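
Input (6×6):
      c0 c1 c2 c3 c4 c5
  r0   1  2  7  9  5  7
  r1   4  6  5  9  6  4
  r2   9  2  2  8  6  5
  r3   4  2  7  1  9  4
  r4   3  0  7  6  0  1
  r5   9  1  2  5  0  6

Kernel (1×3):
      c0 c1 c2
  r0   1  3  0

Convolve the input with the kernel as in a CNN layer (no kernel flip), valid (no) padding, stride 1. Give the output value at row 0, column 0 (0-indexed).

The receptive field on the input at this output position is [1 2 7]. Elementwise product with the kernel and sum: 1·1 + 2·3.

7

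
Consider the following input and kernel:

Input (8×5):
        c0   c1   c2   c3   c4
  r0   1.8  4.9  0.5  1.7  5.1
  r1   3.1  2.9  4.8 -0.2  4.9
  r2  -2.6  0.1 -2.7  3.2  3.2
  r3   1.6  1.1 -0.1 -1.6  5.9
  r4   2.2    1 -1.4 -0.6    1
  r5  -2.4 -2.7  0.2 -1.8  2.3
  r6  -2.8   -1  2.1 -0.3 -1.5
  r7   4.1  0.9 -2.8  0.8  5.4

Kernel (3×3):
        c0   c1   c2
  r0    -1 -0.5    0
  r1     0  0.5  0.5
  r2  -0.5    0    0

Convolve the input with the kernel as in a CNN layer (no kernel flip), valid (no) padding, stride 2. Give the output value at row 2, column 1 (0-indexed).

The receptive field on the input at this output position is [-1.4 -0.6 1 / 0.2 -1.8 2.3 / 2.1 -0.3 -1.5]. Elementwise product with the kernel and sum: -1.4·-1 + -0.6·-0.5 + -1.8·0.5 + 2.3·0.5 + 2.1·-0.5.

0.9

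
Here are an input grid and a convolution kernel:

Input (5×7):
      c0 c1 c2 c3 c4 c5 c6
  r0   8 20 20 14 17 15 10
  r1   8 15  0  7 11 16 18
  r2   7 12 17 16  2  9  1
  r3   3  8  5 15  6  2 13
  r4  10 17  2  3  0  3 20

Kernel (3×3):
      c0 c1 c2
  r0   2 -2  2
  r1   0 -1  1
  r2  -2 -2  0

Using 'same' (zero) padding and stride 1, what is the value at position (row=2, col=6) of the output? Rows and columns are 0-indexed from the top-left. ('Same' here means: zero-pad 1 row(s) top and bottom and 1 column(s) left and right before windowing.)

The receptive field on the zero-padded input at this output position is [16 18 0 / 9 1 0 / 2 13 0]. Elementwise product with the kernel and sum: 16·2 + 18·-2 + 0·2 + 1·-1 + 0·1 + 2·-2 + 13·-2.

-35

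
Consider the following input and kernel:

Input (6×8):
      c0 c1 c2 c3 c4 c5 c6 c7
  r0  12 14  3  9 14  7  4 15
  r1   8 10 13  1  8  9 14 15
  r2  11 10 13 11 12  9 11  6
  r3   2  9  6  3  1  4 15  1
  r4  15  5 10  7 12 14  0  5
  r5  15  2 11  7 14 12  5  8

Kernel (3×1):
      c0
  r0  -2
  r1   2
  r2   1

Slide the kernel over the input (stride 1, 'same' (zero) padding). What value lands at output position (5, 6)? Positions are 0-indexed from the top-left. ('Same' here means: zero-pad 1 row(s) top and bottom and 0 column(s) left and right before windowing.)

The receptive field on the zero-padded input at this output position is [0 / 5 / 0]. Elementwise product with the kernel and sum: 0·-2 + 5·2 + 0·1.

10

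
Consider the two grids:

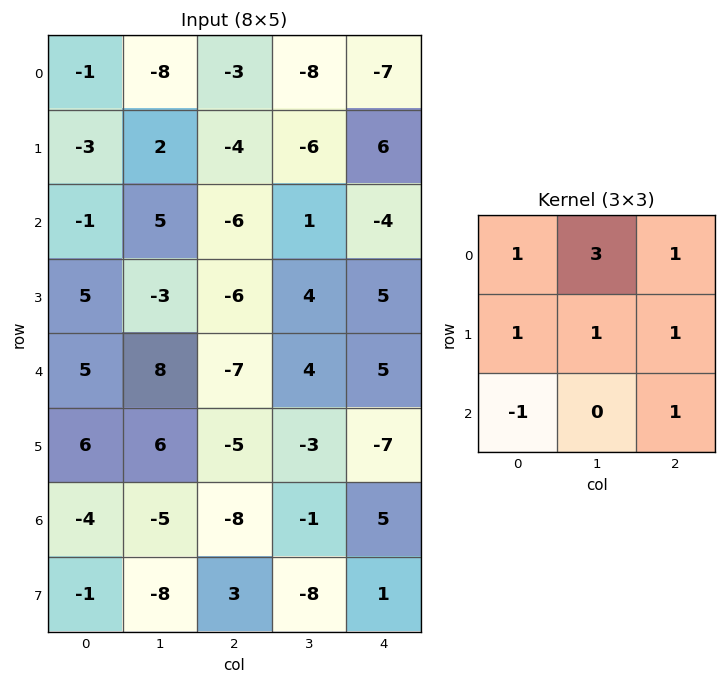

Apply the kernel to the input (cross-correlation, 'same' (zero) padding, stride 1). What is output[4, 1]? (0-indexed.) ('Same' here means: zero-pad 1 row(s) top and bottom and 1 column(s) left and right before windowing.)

The receptive field on the zero-padded input at this output position is [5 -3 -6 / 5 8 -7 / 6 6 -5]. Elementwise product with the kernel and sum: 5·1 + -3·3 + -6·1 + 5·1 + 8·1 + -7·1 + 6·-1 + -5·1.

-15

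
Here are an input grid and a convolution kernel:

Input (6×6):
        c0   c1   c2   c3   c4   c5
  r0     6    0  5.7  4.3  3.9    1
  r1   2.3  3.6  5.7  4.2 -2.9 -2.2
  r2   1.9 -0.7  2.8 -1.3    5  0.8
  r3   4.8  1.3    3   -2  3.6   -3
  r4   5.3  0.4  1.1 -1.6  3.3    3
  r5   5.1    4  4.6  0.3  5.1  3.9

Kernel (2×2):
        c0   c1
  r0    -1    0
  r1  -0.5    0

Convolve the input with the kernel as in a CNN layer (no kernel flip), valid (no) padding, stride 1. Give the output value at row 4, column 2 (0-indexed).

-3.4

The receptive field on the input at this output position is [1.1 -1.6 / 4.6 0.3]. Elementwise product with the kernel and sum: 1.1·-1 + 4.6·-0.5.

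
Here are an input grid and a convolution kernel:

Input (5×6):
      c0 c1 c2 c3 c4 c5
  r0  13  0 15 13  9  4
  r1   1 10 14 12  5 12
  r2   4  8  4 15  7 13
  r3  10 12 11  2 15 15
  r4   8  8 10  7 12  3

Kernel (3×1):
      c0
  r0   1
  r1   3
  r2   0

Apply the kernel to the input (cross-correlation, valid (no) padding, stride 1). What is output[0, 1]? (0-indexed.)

30

The receptive field on the input at this output position is [0 / 10 / 8]. Elementwise product with the kernel and sum: 0·1 + 10·3.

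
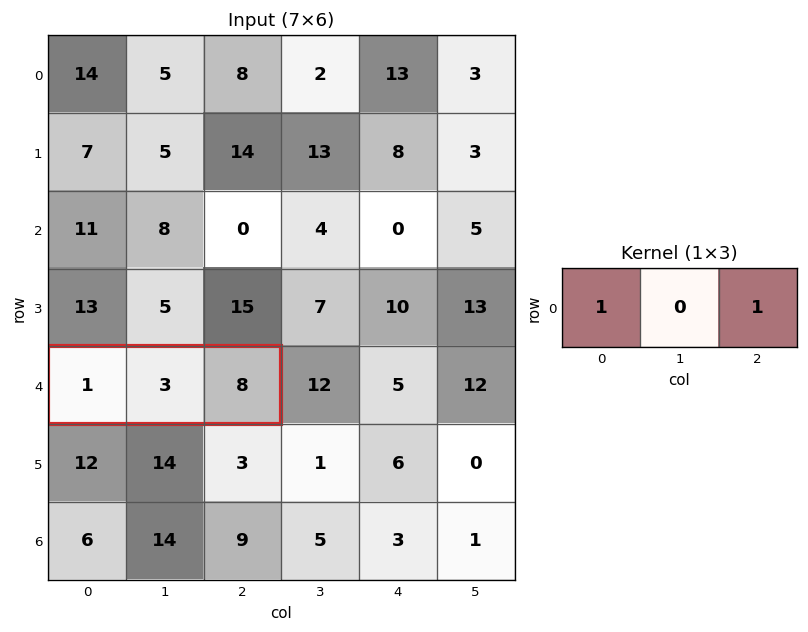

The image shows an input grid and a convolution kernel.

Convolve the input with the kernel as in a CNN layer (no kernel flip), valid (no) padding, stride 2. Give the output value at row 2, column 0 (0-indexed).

The receptive field on the input at this output position is [1 3 8]. Elementwise product with the kernel and sum: 1·1 + 8·1.

9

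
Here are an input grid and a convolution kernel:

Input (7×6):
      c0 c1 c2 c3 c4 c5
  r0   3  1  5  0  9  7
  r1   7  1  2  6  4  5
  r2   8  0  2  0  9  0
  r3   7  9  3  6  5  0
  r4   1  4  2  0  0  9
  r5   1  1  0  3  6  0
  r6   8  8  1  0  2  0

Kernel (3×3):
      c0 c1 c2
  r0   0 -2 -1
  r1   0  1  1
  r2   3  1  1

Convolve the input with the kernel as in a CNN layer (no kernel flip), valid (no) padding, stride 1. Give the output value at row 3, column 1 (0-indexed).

The receptive field on the input at this output position is [9 3 6 / 4 2 0 / 1 0 3]. Elementwise product with the kernel and sum: 3·-2 + 6·-1 + 2·1 + 0·1 + 1·3 + 0·1 + 3·1.

-4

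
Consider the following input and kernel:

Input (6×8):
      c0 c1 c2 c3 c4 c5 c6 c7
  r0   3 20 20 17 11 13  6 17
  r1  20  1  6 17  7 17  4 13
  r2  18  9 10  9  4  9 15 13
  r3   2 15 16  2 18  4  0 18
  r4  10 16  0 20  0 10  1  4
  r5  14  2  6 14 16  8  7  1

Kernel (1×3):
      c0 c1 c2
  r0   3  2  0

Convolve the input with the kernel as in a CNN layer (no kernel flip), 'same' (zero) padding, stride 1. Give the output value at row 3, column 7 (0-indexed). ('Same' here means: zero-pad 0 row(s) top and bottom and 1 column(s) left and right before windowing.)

36

The receptive field on the zero-padded input at this output position is [0 18 0]. Elementwise product with the kernel and sum: 0·3 + 18·2.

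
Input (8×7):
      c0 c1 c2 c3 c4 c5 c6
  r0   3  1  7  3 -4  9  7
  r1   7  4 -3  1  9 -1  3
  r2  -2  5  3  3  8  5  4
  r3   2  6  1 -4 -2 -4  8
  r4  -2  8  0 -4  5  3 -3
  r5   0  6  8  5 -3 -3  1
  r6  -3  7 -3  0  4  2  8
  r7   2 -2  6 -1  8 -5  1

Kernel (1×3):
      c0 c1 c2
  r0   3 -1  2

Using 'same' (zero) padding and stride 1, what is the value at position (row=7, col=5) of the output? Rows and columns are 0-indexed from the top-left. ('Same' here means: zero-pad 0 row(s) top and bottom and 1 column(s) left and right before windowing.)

31

The receptive field on the zero-padded input at this output position is [8 -5 1]. Elementwise product with the kernel and sum: 8·3 + -5·-1 + 1·2.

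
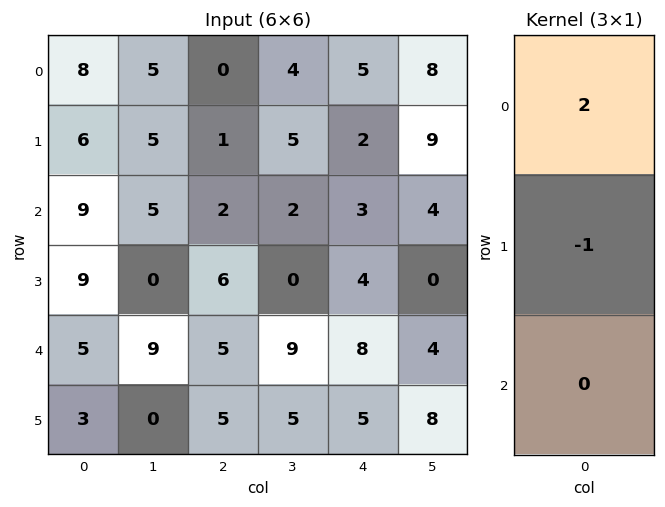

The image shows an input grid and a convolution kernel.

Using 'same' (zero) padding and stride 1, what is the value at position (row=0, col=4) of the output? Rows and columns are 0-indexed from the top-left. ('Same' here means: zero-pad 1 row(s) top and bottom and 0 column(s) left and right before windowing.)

-5

The receptive field on the zero-padded input at this output position is [0 / 5 / 2]. Elementwise product with the kernel and sum: 0·2 + 5·-1.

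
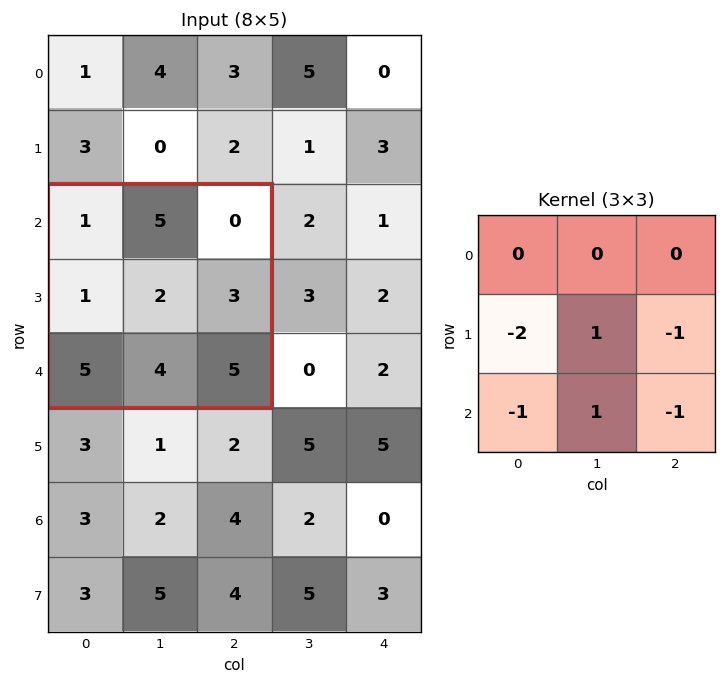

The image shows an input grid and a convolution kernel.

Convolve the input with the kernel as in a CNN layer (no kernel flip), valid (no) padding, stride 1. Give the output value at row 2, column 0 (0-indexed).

-9

The receptive field on the input at this output position is [1 5 0 / 1 2 3 / 5 4 5]. Elementwise product with the kernel and sum: 1·-2 + 2·1 + 3·-1 + 5·-1 + 4·1 + 5·-1.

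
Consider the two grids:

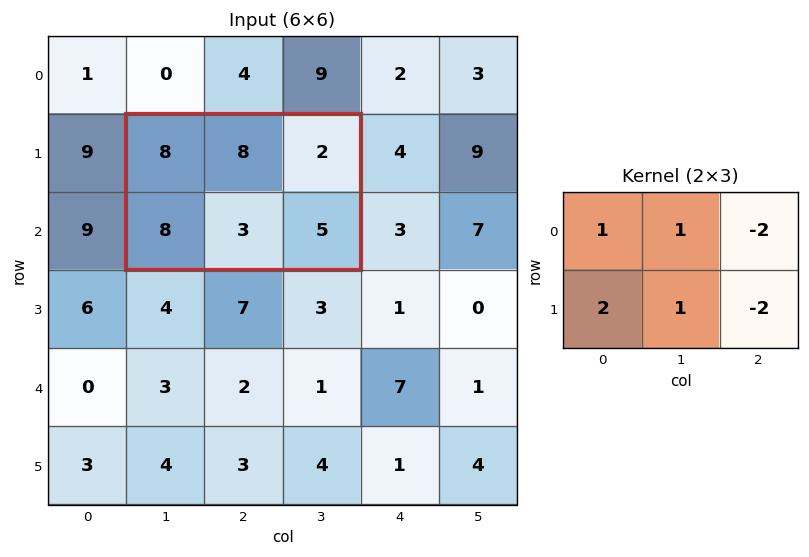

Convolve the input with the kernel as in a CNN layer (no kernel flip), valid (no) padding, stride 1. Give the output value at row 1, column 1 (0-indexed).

21

The receptive field on the input at this output position is [8 8 2 / 8 3 5]. Elementwise product with the kernel and sum: 8·1 + 8·1 + 2·-2 + 8·2 + 3·1 + 5·-2.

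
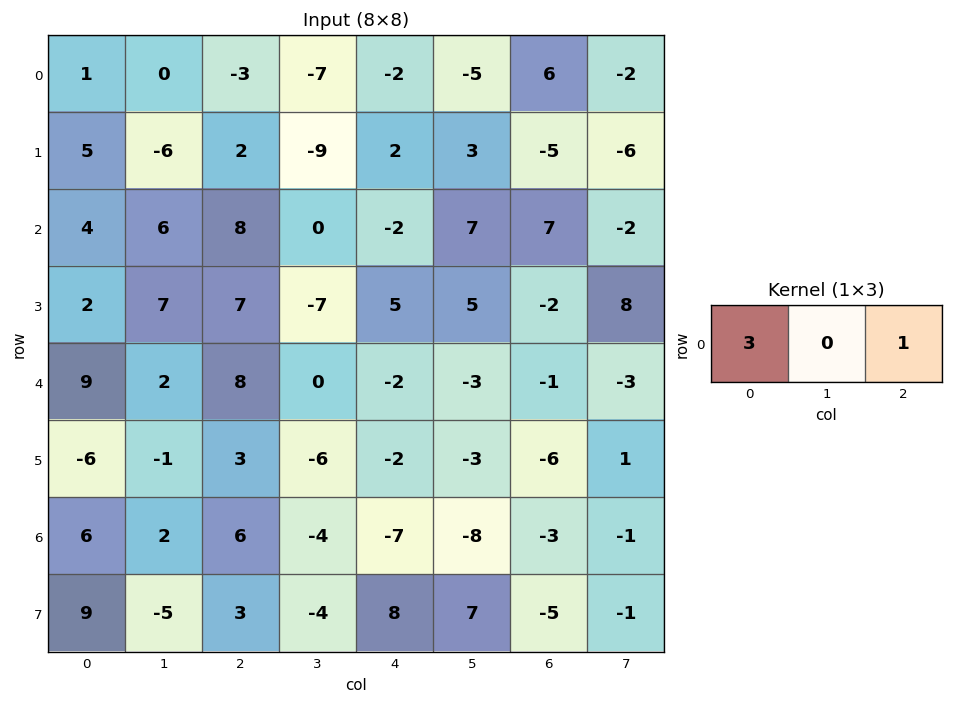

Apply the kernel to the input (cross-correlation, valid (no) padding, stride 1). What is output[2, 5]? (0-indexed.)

The receptive field on the input at this output position is [7 7 -2]. Elementwise product with the kernel and sum: 7·3 + -2·1.

19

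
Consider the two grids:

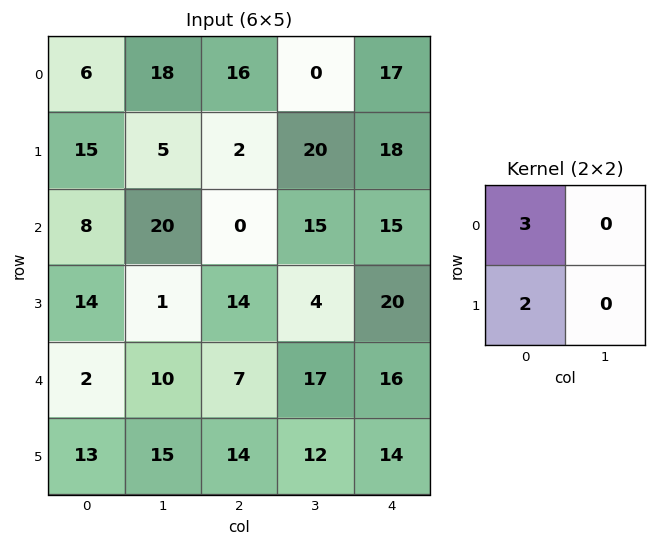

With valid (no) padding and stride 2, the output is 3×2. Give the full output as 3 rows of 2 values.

Output[0,0]: The receptive field on the input at this output position is [6 18 / 15 5]. Elementwise product with the kernel and sum: 6·3 + 15·2.

48 52
52 28
32 49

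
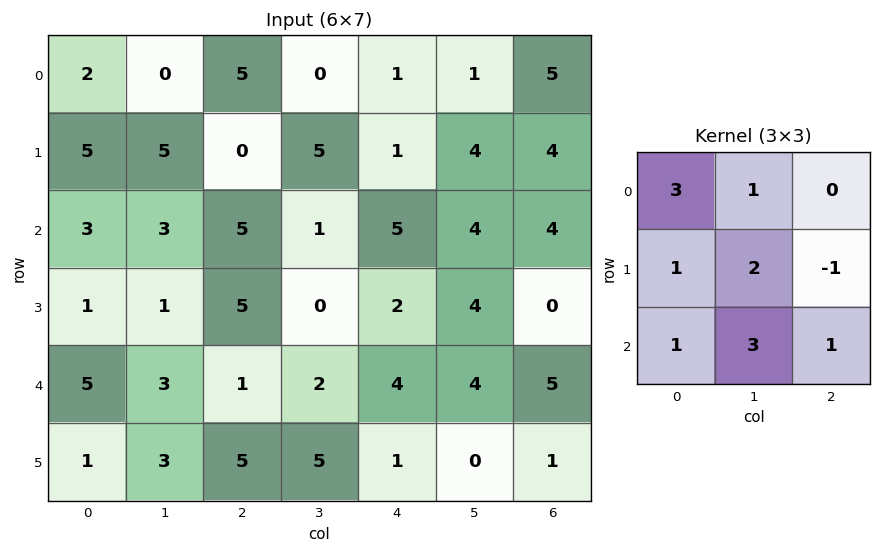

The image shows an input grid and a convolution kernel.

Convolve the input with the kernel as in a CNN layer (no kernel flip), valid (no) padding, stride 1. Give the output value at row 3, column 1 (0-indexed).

34

The receptive field on the input at this output position is [1 5 0 / 3 1 2 / 3 5 5]. Elementwise product with the kernel and sum: 1·3 + 5·1 + 3·1 + 1·2 + 2·-1 + 3·1 + 5·3 + 5·1.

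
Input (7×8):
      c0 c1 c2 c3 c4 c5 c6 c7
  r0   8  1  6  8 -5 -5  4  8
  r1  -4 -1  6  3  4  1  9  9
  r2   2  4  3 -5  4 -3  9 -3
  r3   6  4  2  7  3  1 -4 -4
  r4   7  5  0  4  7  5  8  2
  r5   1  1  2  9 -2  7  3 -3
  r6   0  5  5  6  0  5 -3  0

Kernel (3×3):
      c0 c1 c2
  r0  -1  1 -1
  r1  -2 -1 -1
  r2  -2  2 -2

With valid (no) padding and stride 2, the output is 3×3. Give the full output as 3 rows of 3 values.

Output[0,0]: The receptive field on the input at this output position is [8 1 6 / -4 -1 6 / 2 4 3]. Elementwise product with the kernel and sum: 8·-1 + 1·1 + 6·-1 + -4·-2 + -1·-1 + 6·-1 + 2·-2 + 4·2 + 3·-2.
Output[0,1]: The receptive field on the input at this output position is [6 8 -5 / 6 3 4 / 3 -5 4]. Elementwise product with the kernel and sum: 6·-1 + 8·1 + -5·-1 + 6·-2 + 3·-1 + 4·-1 + 3·-2 + -5·2 + 4·-2.

-12 -36 -54
-23 -32 -39
-7 -12 0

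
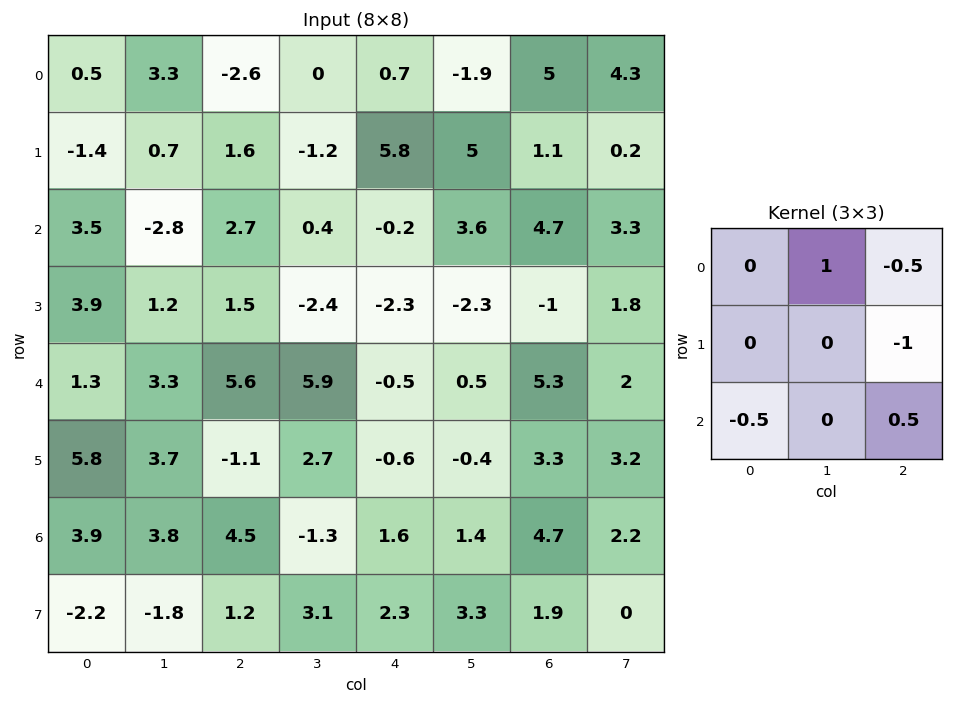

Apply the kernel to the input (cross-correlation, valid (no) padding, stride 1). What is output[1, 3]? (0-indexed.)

The receptive field on the input at this output position is [-1.2 5.8 5 / 0.4 -0.2 3.6 / -2.4 -2.3 -2.3]. Elementwise product with the kernel and sum: 5.8·1 + 5·-0.5 + 3.6·-1 + -2.4·-0.5 + -2.3·0.5.

-0.25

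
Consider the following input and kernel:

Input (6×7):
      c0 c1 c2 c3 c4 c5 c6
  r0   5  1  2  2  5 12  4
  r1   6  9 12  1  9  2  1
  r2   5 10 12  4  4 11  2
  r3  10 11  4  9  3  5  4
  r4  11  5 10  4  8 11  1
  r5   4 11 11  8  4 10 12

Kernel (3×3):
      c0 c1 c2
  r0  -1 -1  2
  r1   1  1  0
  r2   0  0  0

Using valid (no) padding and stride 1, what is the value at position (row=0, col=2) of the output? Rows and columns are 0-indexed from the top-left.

The receptive field on the input at this output position is [2 2 5 / 12 1 9 / 12 4 4]. Elementwise product with the kernel and sum: 2·-1 + 2·-1 + 5·2 + 12·1 + 1·1.

19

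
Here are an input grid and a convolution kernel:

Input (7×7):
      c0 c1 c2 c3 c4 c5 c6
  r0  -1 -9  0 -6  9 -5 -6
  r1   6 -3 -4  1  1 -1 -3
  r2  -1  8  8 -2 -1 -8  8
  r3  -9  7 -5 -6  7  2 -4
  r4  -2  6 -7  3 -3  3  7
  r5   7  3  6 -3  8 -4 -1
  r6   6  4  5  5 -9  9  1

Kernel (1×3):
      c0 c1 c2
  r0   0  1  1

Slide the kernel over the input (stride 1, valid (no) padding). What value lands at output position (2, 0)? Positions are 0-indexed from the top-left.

The receptive field on the input at this output position is [-1 8 8]. Elementwise product with the kernel and sum: 8·1 + 8·1.

16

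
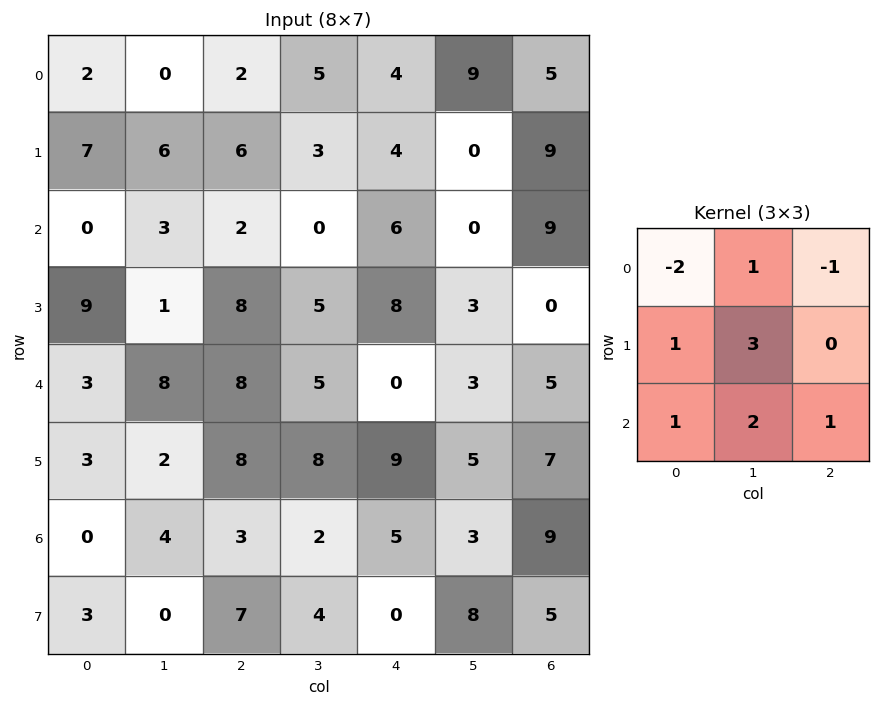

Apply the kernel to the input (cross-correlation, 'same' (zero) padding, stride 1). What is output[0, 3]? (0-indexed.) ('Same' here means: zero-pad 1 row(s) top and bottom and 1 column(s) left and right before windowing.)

The receptive field on the zero-padded input at this output position is [0 0 0 / 2 5 4 / 6 3 4]. Elementwise product with the kernel and sum: 0·-2 + 0·1 + 0·-1 + 2·1 + 5·3 + 6·1 + 3·2 + 4·1.

33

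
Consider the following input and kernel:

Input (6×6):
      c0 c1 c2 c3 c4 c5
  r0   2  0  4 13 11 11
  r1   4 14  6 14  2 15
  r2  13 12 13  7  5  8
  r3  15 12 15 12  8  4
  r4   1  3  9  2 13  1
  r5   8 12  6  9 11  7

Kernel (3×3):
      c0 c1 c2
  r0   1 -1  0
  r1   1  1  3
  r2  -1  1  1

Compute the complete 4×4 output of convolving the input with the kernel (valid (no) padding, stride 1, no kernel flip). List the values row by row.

50 66 16 69
66 69 32 48
84 70 63 46
44 18 67 31

Output[0,0]: The receptive field on the input at this output position is [2 0 4 / 4 14 6 / 13 12 13]. Elementwise product with the kernel and sum: 2·1 + 0·-1 + 4·1 + 14·1 + 6·3 + 13·-1 + 12·1 + 13·1.
Output[0,1]: The receptive field on the input at this output position is [0 4 13 / 14 6 14 / 12 13 7]. Elementwise product with the kernel and sum: 0·1 + 4·-1 + 14·1 + 6·1 + 14·3 + 12·-1 + 13·1 + 7·1.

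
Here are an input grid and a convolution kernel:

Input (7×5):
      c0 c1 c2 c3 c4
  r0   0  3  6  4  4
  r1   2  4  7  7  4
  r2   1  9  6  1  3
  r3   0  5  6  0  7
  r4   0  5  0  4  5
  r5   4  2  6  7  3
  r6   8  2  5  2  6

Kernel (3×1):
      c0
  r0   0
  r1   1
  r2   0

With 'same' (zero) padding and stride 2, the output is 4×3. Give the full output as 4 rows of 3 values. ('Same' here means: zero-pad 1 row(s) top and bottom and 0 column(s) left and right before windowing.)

Output[0,0]: The receptive field on the zero-padded input at this output position is [0 / 0 / 2]. Elementwise product with the kernel and sum: 0·1.

0 6 4
1 6 3
0 0 5
8 5 6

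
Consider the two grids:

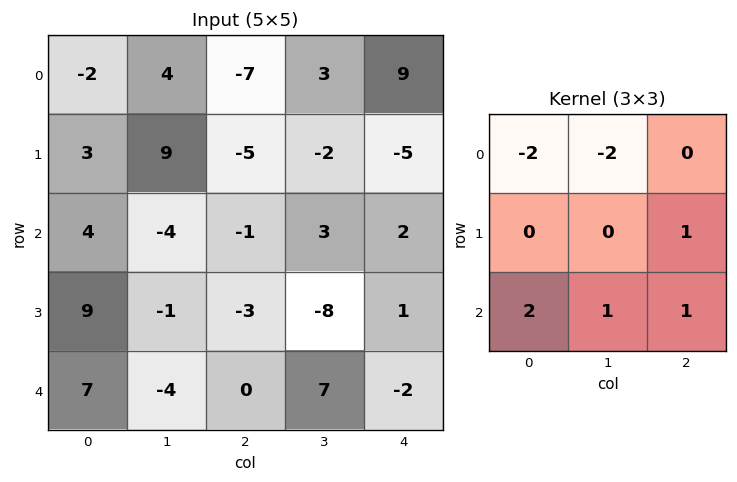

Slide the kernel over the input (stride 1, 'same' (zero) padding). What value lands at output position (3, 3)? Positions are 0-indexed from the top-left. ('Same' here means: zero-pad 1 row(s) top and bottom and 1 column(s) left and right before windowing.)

The receptive field on the zero-padded input at this output position is [-1 3 2 / -3 -8 1 / 0 7 -2]. Elementwise product with the kernel and sum: -1·-2 + 3·-2 + 1·1 + 0·2 + 7·1 + -2·1.

2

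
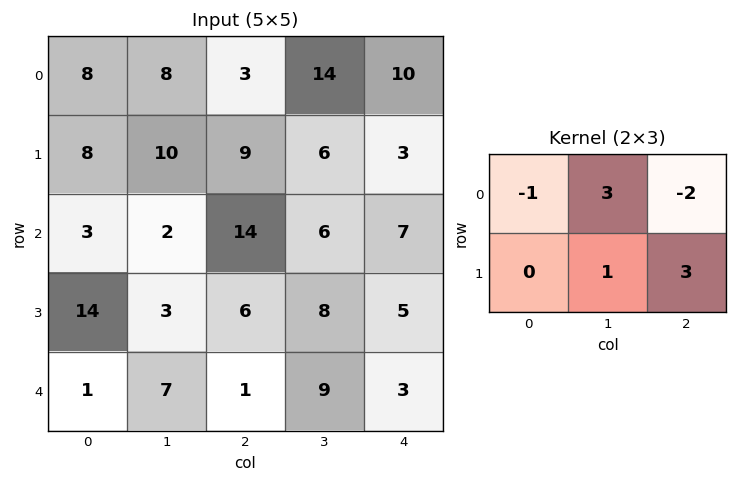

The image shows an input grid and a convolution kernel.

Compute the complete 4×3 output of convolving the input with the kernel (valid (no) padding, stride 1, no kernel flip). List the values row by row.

47 0 34
48 37 30
-4 58 13
-7 27 26

Output[0,0]: The receptive field on the input at this output position is [8 8 3 / 8 10 9]. Elementwise product with the kernel and sum: 8·-1 + 8·3 + 3·-2 + 10·1 + 9·3.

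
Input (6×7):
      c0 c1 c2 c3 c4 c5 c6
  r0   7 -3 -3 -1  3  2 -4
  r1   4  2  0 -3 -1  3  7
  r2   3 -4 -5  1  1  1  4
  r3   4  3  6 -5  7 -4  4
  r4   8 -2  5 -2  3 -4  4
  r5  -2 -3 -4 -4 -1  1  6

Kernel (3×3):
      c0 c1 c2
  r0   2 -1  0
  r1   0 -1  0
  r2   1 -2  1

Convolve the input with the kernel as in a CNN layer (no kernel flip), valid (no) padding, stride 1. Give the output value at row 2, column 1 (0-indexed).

-23

The receptive field on the input at this output position is [-4 -5 1 / 3 6 -5 / -2 5 -2]. Elementwise product with the kernel and sum: -4·2 + -5·-1 + 6·-1 + -2·1 + 5·-2 + -2·1.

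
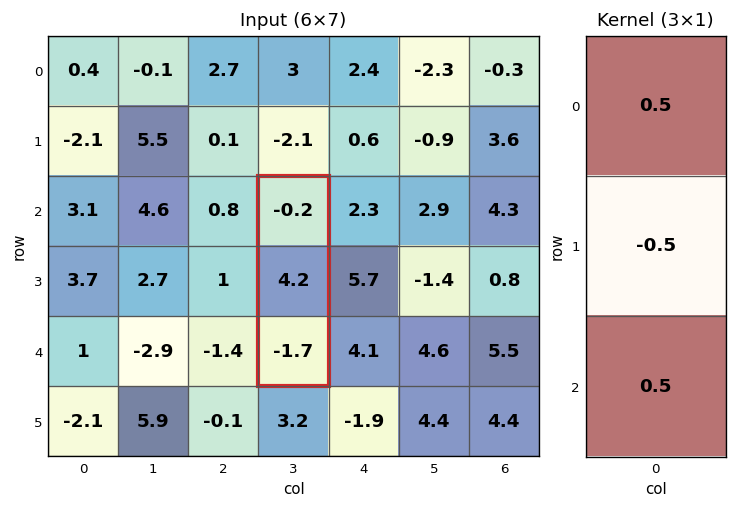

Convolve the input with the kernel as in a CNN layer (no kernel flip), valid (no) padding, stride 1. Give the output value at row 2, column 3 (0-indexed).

-3.05

The receptive field on the input at this output position is [-0.2 / 4.2 / -1.7]. Elementwise product with the kernel and sum: -0.2·0.5 + 4.2·-0.5 + -1.7·0.5.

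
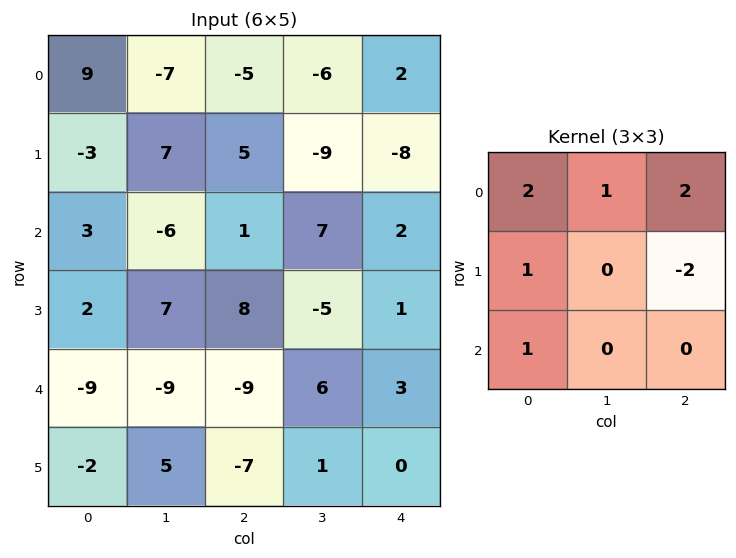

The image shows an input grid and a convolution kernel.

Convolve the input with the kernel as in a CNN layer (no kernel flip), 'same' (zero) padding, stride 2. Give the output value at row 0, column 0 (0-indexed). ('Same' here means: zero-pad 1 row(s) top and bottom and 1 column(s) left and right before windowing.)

The receptive field on the zero-padded input at this output position is [0 0 0 / 0 9 -7 / 0 -3 7]. Elementwise product with the kernel and sum: 0·2 + 0·1 + 0·2 + 0·1 + -7·-2 + 0·1.

14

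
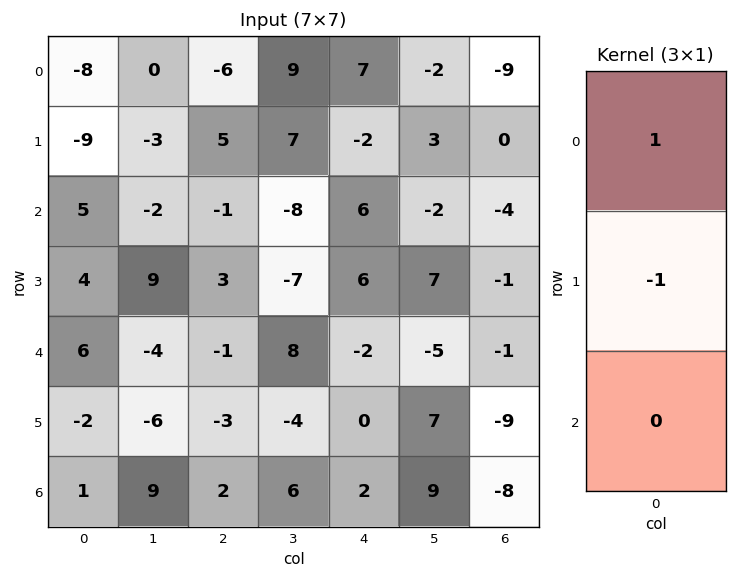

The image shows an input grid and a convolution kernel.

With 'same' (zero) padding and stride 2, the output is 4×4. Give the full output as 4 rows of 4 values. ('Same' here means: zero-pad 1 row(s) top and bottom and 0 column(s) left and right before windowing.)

8 6 -7 9
-14 6 -8 4
-2 4 8 0
-3 -5 -2 -1

Output[0,0]: The receptive field on the zero-padded input at this output position is [0 / -8 / -9]. Elementwise product with the kernel and sum: 0·1 + -8·-1.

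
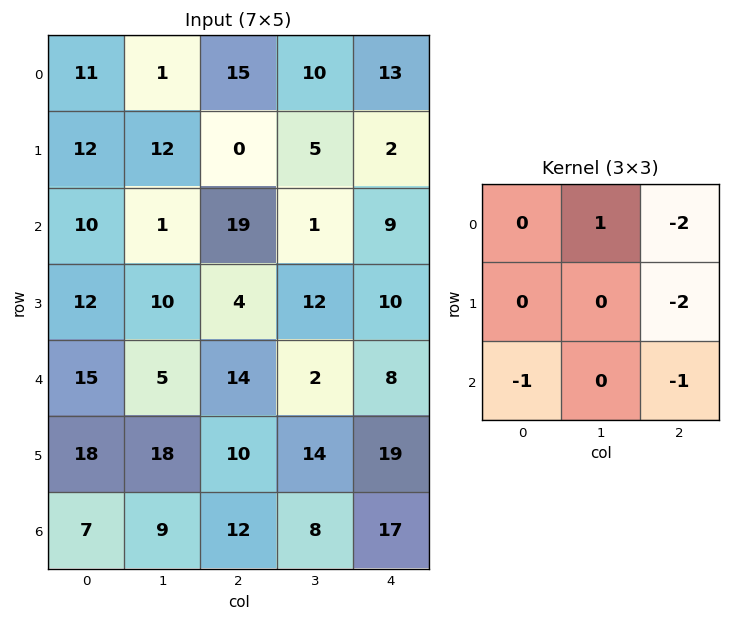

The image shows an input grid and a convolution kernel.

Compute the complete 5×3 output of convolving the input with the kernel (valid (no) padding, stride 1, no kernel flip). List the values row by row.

-58 -17 -48
-42 -34 -31
-74 -14 -59
-54 -56 -53
-62 -35 -81

Output[0,0]: The receptive field on the input at this output position is [11 1 15 / 12 12 0 / 10 1 19]. Elementwise product with the kernel and sum: 1·1 + 15·-2 + 0·-2 + 10·-1 + 19·-1.
Output[0,1]: The receptive field on the input at this output position is [1 15 10 / 12 0 5 / 1 19 1]. Elementwise product with the kernel and sum: 15·1 + 10·-2 + 5·-2 + 1·-1 + 1·-1.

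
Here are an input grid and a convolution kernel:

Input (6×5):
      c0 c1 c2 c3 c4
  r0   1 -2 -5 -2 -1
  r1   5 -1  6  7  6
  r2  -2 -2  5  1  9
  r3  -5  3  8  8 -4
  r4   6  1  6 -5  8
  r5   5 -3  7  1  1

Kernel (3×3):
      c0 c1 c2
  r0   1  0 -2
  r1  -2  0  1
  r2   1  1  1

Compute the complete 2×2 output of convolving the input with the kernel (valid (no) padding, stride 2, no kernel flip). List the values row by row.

8 6
19 -24

Output[0,0]: The receptive field on the input at this output position is [1 -2 -5 / 5 -1 6 / -2 -2 5]. Elementwise product with the kernel and sum: 1·1 + -5·-2 + 5·-2 + 6·1 + -2·1 + -2·1 + 5·1.
Output[0,1]: The receptive field on the input at this output position is [-5 -2 -1 / 6 7 6 / 5 1 9]. Elementwise product with the kernel and sum: -5·1 + -1·-2 + 6·-2 + 6·1 + 5·1 + 1·1 + 9·1.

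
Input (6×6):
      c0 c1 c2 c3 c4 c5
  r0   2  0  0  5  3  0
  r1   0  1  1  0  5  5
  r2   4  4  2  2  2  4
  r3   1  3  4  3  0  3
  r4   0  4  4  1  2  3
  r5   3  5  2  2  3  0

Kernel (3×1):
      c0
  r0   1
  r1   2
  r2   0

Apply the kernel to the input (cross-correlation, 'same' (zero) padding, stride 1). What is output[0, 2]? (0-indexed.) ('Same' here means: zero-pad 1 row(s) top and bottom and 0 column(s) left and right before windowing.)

0

The receptive field on the zero-padded input at this output position is [0 / 0 / 1]. Elementwise product with the kernel and sum: 0·1 + 0·2.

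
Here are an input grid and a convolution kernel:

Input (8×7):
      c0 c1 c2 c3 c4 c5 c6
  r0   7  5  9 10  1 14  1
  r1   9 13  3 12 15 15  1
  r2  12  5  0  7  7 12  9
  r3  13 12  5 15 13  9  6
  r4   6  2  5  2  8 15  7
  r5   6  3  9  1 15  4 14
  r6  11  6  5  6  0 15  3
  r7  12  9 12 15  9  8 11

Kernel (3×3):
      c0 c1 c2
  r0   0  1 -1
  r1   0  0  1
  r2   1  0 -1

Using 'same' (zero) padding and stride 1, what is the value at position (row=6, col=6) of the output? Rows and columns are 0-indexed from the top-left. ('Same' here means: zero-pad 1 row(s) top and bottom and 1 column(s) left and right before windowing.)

The receptive field on the zero-padded input at this output position is [4 14 0 / 15 3 0 / 8 11 0]. Elementwise product with the kernel and sum: 14·1 + 0·-1 + 0·1 + 8·1 + 0·-1.

22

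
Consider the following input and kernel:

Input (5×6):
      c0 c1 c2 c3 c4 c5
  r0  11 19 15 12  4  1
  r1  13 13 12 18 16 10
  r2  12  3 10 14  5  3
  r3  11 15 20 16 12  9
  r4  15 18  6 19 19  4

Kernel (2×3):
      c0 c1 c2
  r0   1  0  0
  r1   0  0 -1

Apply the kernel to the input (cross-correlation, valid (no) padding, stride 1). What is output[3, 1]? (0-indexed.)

The receptive field on the input at this output position is [15 20 16 / 18 6 19]. Elementwise product with the kernel and sum: 15·1 + 19·-1.

-4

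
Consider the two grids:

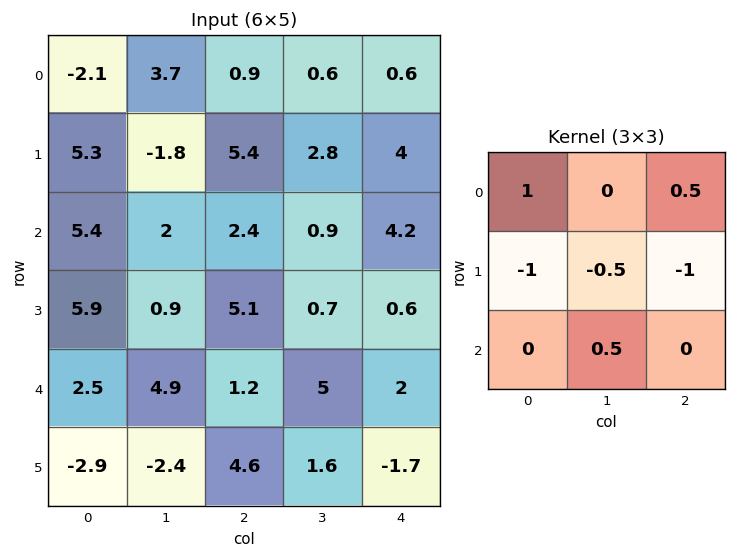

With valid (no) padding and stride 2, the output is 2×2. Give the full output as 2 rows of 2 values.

-10.45 -9.15
-2.4 0.95

Output[0,0]: The receptive field on the input at this output position is [-2.1 3.7 0.9 / 5.3 -1.8 5.4 / 5.4 2 2.4]. Elementwise product with the kernel and sum: -2.1·1 + 0.9·0.5 + 5.3·-1 + -1.8·-0.5 + 5.4·-1 + 2·0.5.
Output[0,1]: The receptive field on the input at this output position is [0.9 0.6 0.6 / 5.4 2.8 4 / 2.4 0.9 4.2]. Elementwise product with the kernel and sum: 0.9·1 + 0.6·0.5 + 5.4·-1 + 2.8·-0.5 + 4·-1 + 0.9·0.5.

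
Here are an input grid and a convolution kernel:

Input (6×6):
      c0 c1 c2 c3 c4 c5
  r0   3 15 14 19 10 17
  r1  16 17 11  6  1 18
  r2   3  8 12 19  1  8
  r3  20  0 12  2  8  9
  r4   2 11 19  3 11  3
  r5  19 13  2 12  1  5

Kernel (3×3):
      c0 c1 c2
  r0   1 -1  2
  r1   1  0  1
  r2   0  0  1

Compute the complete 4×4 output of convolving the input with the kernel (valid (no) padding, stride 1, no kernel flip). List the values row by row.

55 81 28 75
48 47 28 77
70 39 26 48
67 18 57 23

Output[0,0]: The receptive field on the input at this output position is [3 15 14 / 16 17 11 / 3 8 12]. Elementwise product with the kernel and sum: 3·1 + 15·-1 + 14·2 + 16·1 + 11·1 + 12·1.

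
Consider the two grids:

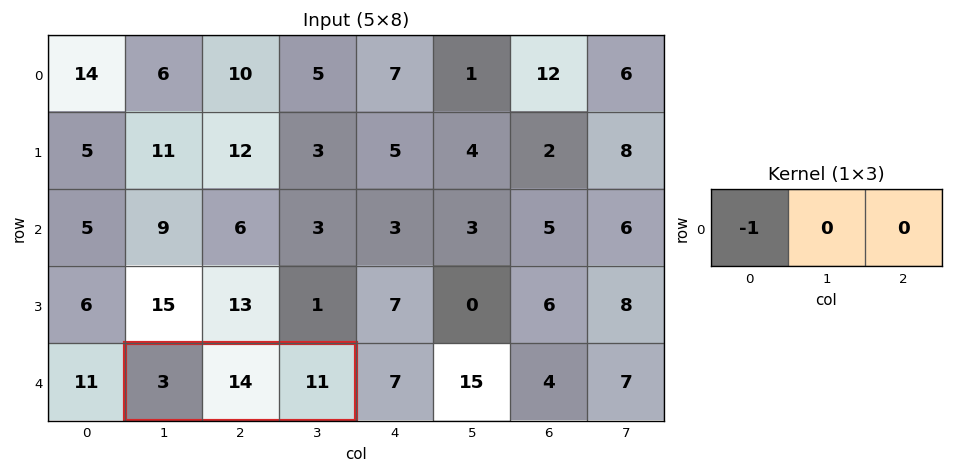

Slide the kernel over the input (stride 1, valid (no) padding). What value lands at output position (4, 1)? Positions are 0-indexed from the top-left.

-3

The receptive field on the input at this output position is [3 14 11]. Elementwise product with the kernel and sum: 3·-1.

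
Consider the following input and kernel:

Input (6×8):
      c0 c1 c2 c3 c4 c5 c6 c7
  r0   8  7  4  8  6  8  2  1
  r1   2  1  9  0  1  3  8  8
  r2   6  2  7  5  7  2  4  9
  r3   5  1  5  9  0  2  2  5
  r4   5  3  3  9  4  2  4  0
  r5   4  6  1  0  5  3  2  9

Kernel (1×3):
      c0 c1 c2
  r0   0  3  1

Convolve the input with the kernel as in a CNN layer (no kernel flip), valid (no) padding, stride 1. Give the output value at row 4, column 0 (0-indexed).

The receptive field on the input at this output position is [5 3 3]. Elementwise product with the kernel and sum: 3·3 + 3·1.

12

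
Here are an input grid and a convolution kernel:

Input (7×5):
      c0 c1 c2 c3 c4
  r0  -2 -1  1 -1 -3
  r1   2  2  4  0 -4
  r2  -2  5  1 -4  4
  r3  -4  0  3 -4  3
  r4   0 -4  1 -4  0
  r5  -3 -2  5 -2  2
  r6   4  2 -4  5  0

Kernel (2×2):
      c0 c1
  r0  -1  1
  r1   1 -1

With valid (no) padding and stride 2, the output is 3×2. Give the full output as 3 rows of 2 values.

Output[0,0]: The receptive field on the input at this output position is [-2 -1 / 2 2]. Elementwise product with the kernel and sum: -2·-1 + -1·1 + 2·1 + 2·-1.

1 2
3 2
-5 2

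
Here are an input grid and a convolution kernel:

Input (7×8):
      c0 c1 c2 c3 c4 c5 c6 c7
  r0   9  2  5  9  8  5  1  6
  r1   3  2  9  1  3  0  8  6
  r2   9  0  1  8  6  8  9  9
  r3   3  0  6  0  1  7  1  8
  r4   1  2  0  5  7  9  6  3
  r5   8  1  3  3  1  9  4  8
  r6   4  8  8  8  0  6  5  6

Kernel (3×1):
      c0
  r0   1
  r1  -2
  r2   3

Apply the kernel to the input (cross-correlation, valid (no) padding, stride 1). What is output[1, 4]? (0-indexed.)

The receptive field on the input at this output position is [3 / 6 / 1]. Elementwise product with the kernel and sum: 3·1 + 6·-2 + 1·3.

-6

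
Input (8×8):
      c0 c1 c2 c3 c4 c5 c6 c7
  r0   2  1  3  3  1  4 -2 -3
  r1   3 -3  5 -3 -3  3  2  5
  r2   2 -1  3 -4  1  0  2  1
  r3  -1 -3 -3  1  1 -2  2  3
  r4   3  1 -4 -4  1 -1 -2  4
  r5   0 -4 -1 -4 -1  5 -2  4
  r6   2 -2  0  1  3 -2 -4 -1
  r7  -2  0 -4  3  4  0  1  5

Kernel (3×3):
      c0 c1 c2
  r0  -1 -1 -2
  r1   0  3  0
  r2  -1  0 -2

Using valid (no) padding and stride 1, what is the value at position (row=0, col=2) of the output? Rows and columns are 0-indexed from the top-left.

-22

The receptive field on the input at this output position is [3 3 1 / 5 -3 -3 / 3 -4 1]. Elementwise product with the kernel and sum: 3·-1 + 3·-1 + 1·-2 + -3·3 + 3·-1 + 1·-2.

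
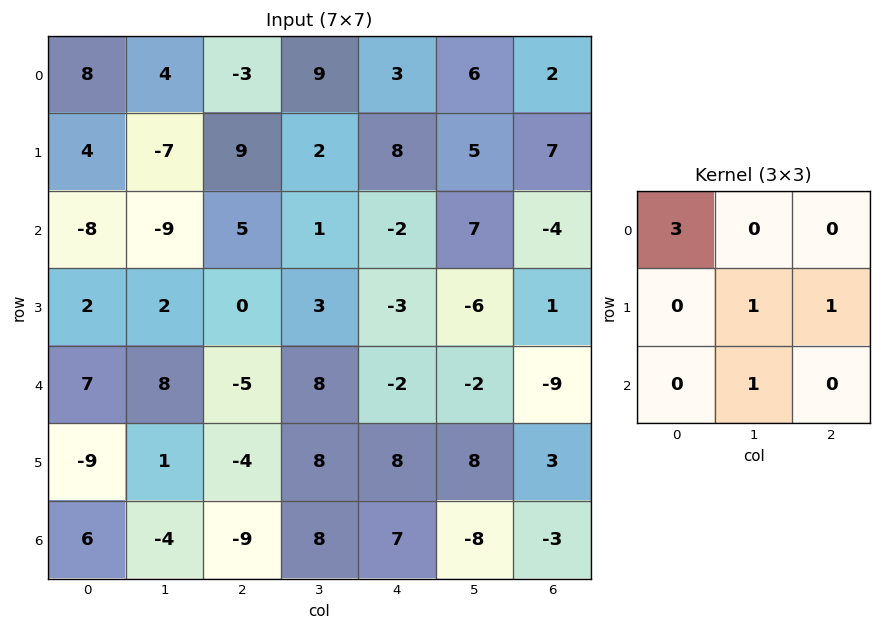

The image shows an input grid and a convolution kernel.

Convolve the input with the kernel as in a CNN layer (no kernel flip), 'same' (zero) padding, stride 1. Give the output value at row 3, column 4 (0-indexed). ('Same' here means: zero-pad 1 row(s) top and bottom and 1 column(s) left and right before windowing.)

-8

The receptive field on the zero-padded input at this output position is [1 -2 7 / 3 -3 -6 / 8 -2 -2]. Elementwise product with the kernel and sum: 1·3 + -3·1 + -6·1 + -2·1.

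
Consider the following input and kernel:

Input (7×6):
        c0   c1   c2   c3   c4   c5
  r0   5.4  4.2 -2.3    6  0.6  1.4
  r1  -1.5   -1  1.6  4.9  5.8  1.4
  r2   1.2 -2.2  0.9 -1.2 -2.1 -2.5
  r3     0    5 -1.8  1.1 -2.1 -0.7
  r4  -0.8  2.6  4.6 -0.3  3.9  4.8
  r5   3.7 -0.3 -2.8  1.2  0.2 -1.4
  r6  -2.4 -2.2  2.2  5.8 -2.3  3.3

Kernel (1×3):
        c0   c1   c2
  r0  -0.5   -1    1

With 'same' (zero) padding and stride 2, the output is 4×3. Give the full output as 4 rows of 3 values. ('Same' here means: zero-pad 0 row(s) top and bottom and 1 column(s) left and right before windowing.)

-1.2 6.2 -2.2
-3.4 -1 0.2
3.4 -6.2 1.05
0.2 4.7 2.7

Output[0,0]: The receptive field on the zero-padded input at this output position is [0 5.4 4.2]. Elementwise product with the kernel and sum: 0·-0.5 + 5.4·-1 + 4.2·1.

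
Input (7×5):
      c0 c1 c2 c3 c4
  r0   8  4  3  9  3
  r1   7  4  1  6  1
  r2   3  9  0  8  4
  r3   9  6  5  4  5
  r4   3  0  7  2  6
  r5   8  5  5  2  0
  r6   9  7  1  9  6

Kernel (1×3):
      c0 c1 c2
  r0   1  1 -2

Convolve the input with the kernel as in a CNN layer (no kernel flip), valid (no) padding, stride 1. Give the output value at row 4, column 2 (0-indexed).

-3

The receptive field on the input at this output position is [7 2 6]. Elementwise product with the kernel and sum: 7·1 + 2·1 + 6·-2.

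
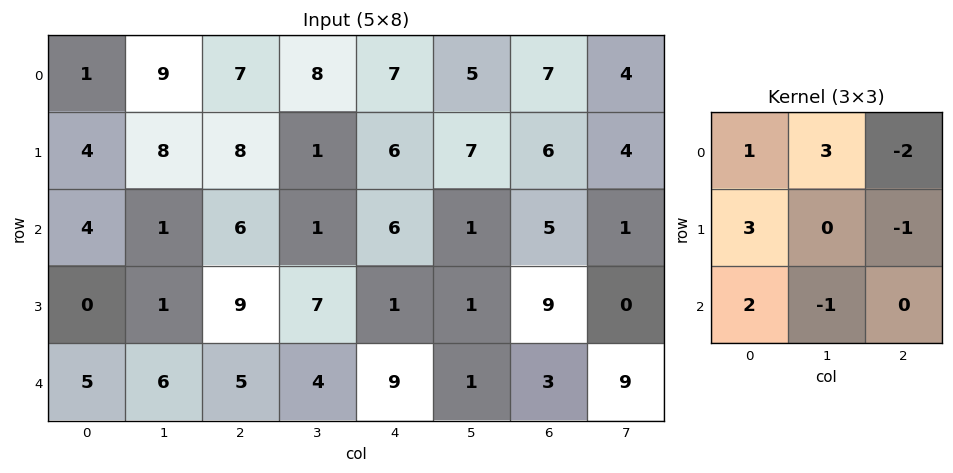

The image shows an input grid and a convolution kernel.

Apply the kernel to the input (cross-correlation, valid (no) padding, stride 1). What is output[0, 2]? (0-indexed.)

The receptive field on the input at this output position is [7 8 7 / 8 1 6 / 6 1 6]. Elementwise product with the kernel and sum: 7·1 + 8·3 + 7·-2 + 8·3 + 6·-1 + 6·2 + 1·-1.

46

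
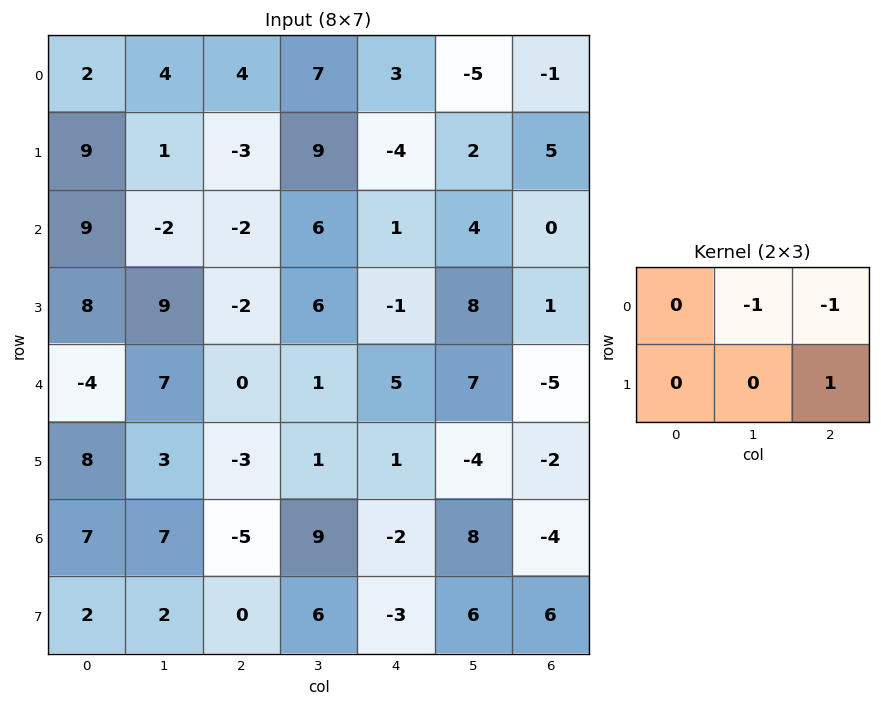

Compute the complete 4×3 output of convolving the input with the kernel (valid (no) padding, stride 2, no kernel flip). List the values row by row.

-11 -14 11
2 -8 -3
-10 -5 -4
-2 -10 2

Output[0,0]: The receptive field on the input at this output position is [2 4 4 / 9 1 -3]. Elementwise product with the kernel and sum: 4·-1 + 4·-1 + -3·1.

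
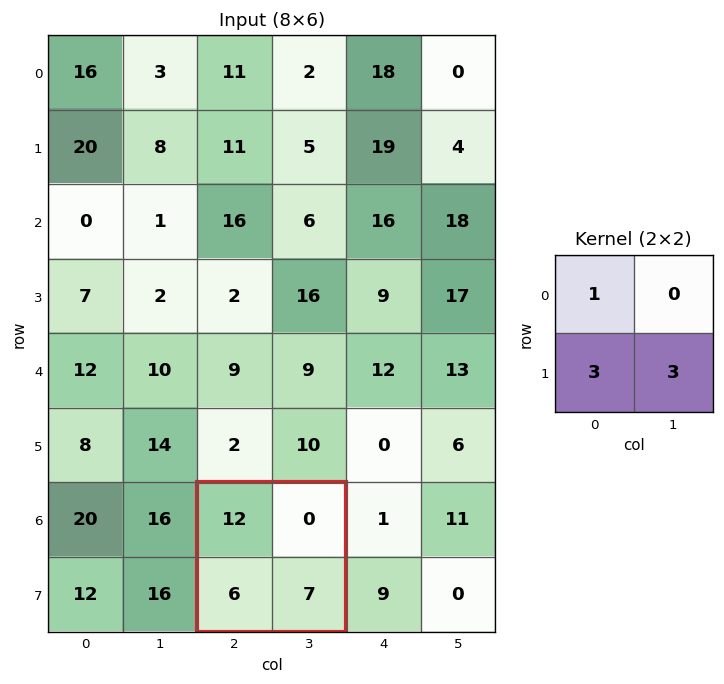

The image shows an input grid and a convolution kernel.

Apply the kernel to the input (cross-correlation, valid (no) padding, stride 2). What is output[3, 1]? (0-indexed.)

51

The receptive field on the input at this output position is [12 0 / 6 7]. Elementwise product with the kernel and sum: 12·1 + 6·3 + 7·3.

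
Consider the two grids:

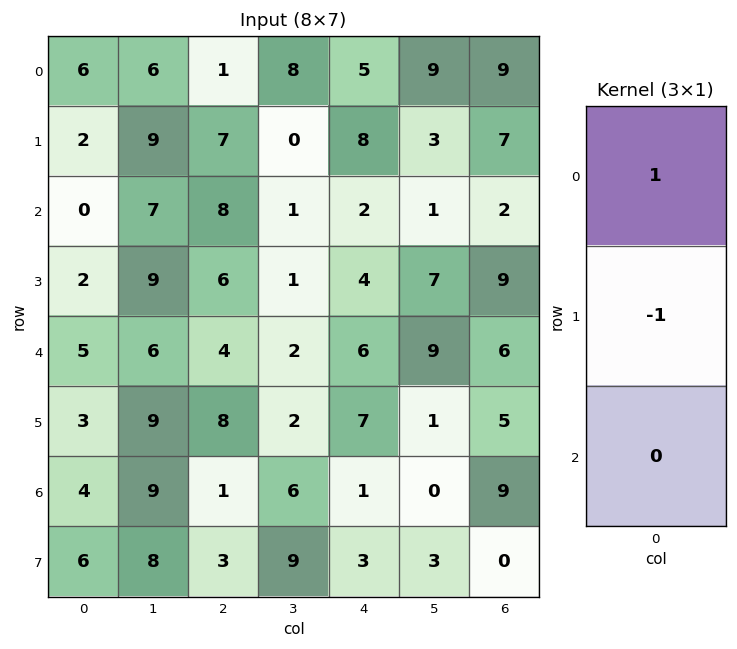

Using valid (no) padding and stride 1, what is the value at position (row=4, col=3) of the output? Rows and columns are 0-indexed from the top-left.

The receptive field on the input at this output position is [2 / 2 / 6]. Elementwise product with the kernel and sum: 2·1 + 2·-1.

0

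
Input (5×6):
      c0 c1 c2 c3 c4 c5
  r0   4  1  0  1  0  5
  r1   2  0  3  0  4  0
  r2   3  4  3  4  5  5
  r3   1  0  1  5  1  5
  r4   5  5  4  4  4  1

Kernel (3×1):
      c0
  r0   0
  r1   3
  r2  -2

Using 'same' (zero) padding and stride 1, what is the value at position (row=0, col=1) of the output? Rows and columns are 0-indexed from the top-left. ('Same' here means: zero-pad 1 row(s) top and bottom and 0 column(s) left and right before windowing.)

The receptive field on the zero-padded input at this output position is [0 / 1 / 0]. Elementwise product with the kernel and sum: 1·3 + 0·-2.

3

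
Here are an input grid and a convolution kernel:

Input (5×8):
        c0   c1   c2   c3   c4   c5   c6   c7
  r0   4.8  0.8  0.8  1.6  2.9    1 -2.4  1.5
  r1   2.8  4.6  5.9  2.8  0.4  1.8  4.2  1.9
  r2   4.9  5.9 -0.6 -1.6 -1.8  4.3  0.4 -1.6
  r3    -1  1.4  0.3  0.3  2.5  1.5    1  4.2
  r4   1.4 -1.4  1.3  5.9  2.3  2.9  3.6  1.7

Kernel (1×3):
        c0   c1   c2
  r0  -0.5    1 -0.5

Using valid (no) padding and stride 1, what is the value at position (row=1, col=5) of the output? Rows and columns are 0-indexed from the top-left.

2.35

The receptive field on the input at this output position is [1.8 4.2 1.9]. Elementwise product with the kernel and sum: 1.8·-0.5 + 4.2·1 + 1.9·-0.5.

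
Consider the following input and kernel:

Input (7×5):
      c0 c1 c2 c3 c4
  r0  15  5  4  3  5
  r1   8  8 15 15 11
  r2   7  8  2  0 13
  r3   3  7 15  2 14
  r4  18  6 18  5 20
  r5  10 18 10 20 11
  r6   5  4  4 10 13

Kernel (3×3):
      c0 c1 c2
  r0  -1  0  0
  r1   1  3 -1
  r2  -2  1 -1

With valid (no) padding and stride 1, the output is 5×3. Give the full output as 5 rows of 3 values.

Output[0,0]: The receptive field on the input at this output position is [15 5 4 / 8 8 15 / 7 8 2]. Elementwise product with the kernel and sum: 15·-1 + 8·1 + 8·3 + 15·-1 + 7·-2 + 8·1 + 2·-1.
Output[0,1]: The receptive field on the input at this output position is [5 4 3 / 8 15 15 / 8 2 0]. Elementwise product with the kernel and sum: 5·-1 + 8·1 + 15·3 + 15·-1 + 8·-2 + 2·1 + 0·-1.

-6 19 28
7 5 -68
-46 43 -46
3 2 -13
26 8 30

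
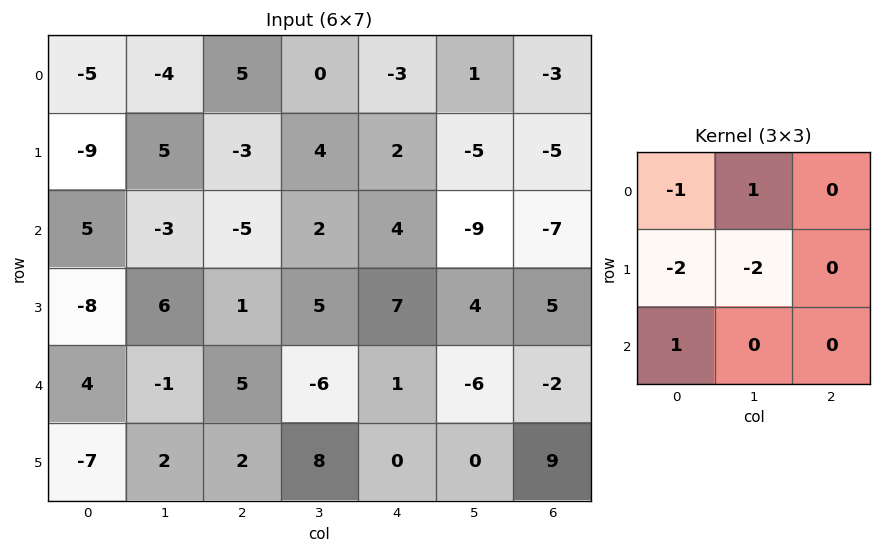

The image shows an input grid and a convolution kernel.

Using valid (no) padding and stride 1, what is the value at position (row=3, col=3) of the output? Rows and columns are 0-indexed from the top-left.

The receptive field on the input at this output position is [5 7 4 / -6 1 -6 / 8 0 0]. Elementwise product with the kernel and sum: 5·-1 + 7·1 + -6·-2 + 1·-2 + 8·1.

20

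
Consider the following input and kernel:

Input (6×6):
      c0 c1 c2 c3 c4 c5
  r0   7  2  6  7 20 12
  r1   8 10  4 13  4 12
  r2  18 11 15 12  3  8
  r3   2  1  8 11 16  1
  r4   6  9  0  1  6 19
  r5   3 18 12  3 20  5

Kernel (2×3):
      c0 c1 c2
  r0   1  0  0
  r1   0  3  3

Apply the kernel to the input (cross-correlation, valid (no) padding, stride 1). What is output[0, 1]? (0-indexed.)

53

The receptive field on the input at this output position is [2 6 7 / 10 4 13]. Elementwise product with the kernel and sum: 2·1 + 4·3 + 13·3.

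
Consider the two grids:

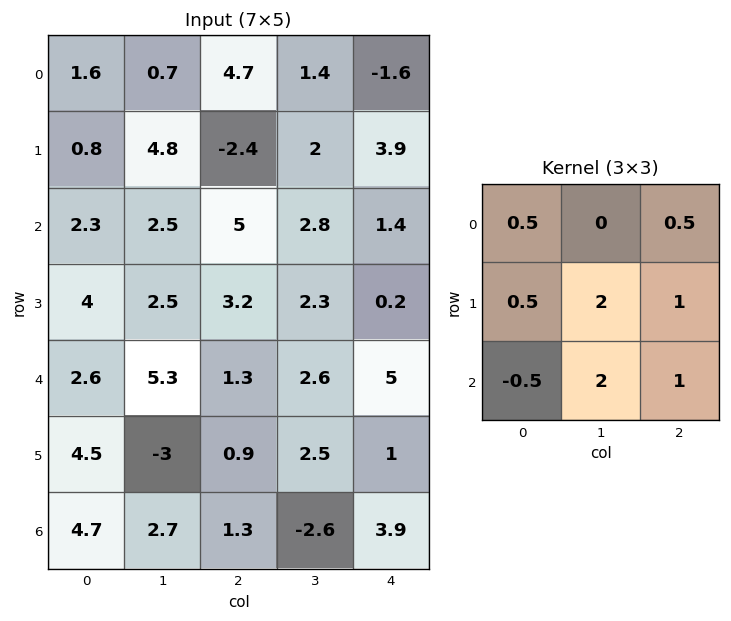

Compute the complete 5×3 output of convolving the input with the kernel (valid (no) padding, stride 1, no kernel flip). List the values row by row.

Output[0,0]: The receptive field on the input at this output position is [1.6 0.7 4.7 / 0.8 4.8 -2.4 / 2.3 2.5 5]. Elementwise product with the kernel and sum: 1.6·0.5 + 4.7·0.5 + 0.8·0.5 + 4.8·2 + -2.4·1 + 2.3·-0.5 + 2.5·2 + 5·1.
Output[0,1]: The receptive field on the input at this output position is [0.7 4.7 1.4 / 4.8 -2.4 2 / 2.5 5 2.8]. Elementwise product with the kernel and sum: 0.7·0.5 + 1.4·0.5 + 4.8·0.5 + -2.4·2 + 2·1 + 2.5·-0.5 + 5·2 + 2.8·1.

19.6 12.2 12.75
16.55 24.9 13.45
24.45 15.15 19.15
9.45 16.05 18.1
3.45 5.4 7.65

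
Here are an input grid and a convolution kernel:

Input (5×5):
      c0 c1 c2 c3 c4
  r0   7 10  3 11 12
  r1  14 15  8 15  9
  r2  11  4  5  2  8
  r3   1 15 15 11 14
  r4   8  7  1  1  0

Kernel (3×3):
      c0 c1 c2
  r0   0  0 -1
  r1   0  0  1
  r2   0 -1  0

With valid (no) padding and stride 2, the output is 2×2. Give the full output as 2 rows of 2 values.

1 -5
3 5

Output[0,0]: The receptive field on the input at this output position is [7 10 3 / 14 15 8 / 11 4 5]. Elementwise product with the kernel and sum: 3·-1 + 8·1 + 4·-1.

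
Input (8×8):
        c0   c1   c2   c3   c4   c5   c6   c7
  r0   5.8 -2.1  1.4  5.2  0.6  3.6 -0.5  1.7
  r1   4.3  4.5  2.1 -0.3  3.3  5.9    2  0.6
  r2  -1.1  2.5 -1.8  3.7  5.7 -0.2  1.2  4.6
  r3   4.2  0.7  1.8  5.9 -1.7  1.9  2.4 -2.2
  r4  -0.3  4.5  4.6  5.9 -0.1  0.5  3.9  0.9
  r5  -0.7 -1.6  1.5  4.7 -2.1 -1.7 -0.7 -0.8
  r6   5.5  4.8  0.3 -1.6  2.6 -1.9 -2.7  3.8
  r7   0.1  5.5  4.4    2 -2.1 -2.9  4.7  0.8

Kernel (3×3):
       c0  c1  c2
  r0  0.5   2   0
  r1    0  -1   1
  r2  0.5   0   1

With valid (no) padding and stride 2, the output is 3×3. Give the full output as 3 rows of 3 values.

-6.05 19.5 7.65
10 1.1 6.8
15 10.05 0.55

Output[0,0]: The receptive field on the input at this output position is [5.8 -2.1 1.4 / 4.3 4.5 2.1 / -1.1 2.5 -1.8]. Elementwise product with the kernel and sum: 5.8·0.5 + -2.1·2 + 4.5·-1 + 2.1·1 + -1.1·0.5 + -1.8·1.
Output[0,1]: The receptive field on the input at this output position is [1.4 5.2 0.6 / 2.1 -0.3 3.3 / -1.8 3.7 5.7]. Elementwise product with the kernel and sum: 1.4·0.5 + 5.2·2 + -0.3·-1 + 3.3·1 + -1.8·0.5 + 5.7·1.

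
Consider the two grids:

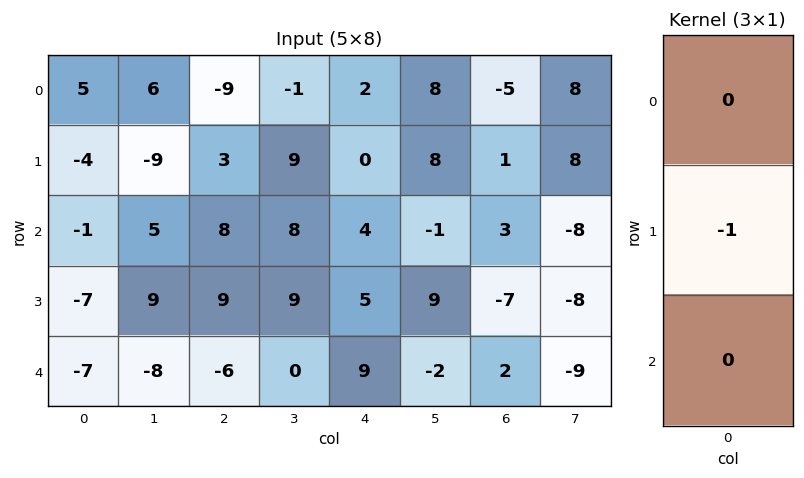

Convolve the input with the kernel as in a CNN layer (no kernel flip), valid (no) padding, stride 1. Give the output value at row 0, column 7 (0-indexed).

-8

The receptive field on the input at this output position is [8 / 8 / -8]. Elementwise product with the kernel and sum: 8·-1.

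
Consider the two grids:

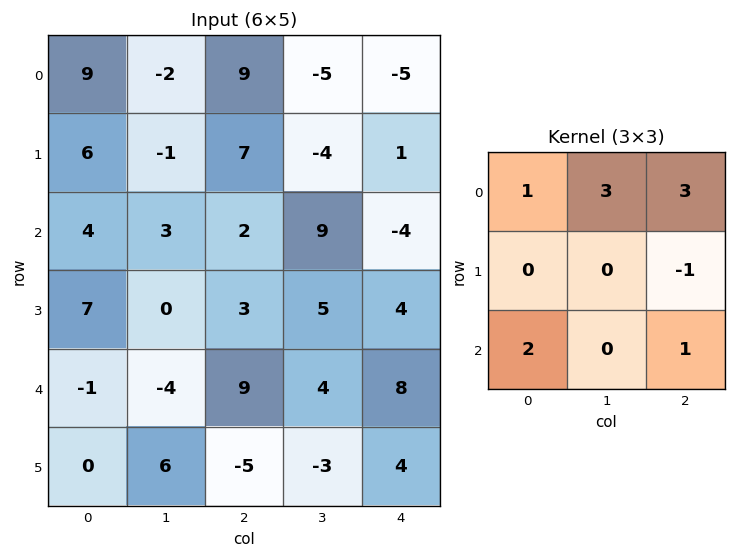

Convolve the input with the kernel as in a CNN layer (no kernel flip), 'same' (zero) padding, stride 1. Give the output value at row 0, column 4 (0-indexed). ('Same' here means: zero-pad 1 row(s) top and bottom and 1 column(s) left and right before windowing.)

The receptive field on the zero-padded input at this output position is [0 0 0 / -5 -5 0 / -4 1 0]. Elementwise product with the kernel and sum: 0·1 + 0·3 + 0·3 + 0·-1 + -4·2 + 0·1.

-8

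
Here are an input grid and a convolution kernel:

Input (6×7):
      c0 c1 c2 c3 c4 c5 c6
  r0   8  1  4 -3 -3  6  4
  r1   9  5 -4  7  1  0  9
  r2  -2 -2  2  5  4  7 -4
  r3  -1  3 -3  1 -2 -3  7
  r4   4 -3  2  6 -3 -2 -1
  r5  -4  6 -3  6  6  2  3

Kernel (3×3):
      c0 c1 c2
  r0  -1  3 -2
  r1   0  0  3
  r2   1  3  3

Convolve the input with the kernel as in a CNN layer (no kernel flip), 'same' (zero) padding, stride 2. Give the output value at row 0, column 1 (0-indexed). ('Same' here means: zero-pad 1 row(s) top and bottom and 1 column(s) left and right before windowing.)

The receptive field on the zero-padded input at this output position is [0 0 0 / 1 4 -3 / 5 -4 7]. Elementwise product with the kernel and sum: 0·-1 + 0·3 + 0·-2 + -3·3 + 5·1 + -4·3 + 7·3.

5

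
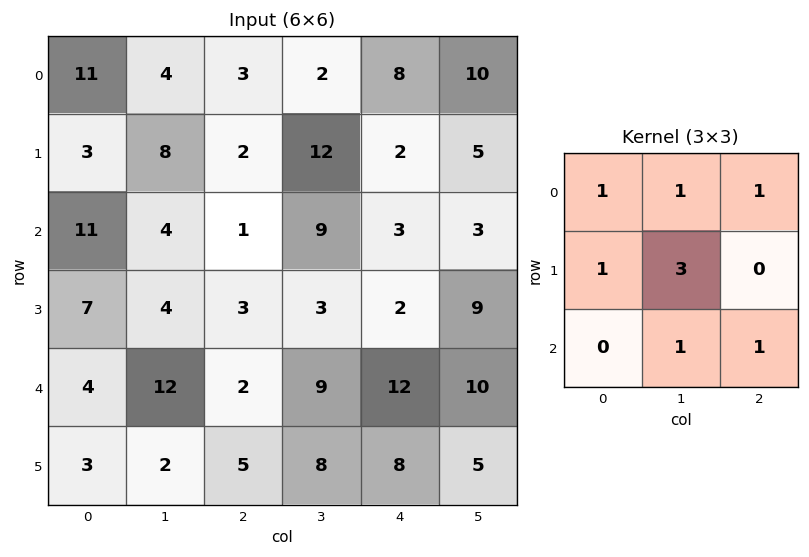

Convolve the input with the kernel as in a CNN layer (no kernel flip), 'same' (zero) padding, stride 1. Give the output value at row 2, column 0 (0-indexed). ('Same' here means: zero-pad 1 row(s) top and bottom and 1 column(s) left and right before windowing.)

55

The receptive field on the zero-padded input at this output position is [0 3 8 / 0 11 4 / 0 7 4]. Elementwise product with the kernel and sum: 0·1 + 3·1 + 8·1 + 0·1 + 11·3 + 7·1 + 4·1.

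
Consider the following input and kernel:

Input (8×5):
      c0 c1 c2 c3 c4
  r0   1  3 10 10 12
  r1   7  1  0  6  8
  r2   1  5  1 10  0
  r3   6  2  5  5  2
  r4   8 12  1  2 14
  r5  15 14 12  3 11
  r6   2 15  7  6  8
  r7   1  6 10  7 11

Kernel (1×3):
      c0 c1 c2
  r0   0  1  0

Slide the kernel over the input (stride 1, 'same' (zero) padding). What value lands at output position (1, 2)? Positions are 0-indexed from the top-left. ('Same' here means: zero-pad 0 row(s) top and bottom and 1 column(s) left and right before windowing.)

0

The receptive field on the zero-padded input at this output position is [1 0 6]. Elementwise product with the kernel and sum: 0·1.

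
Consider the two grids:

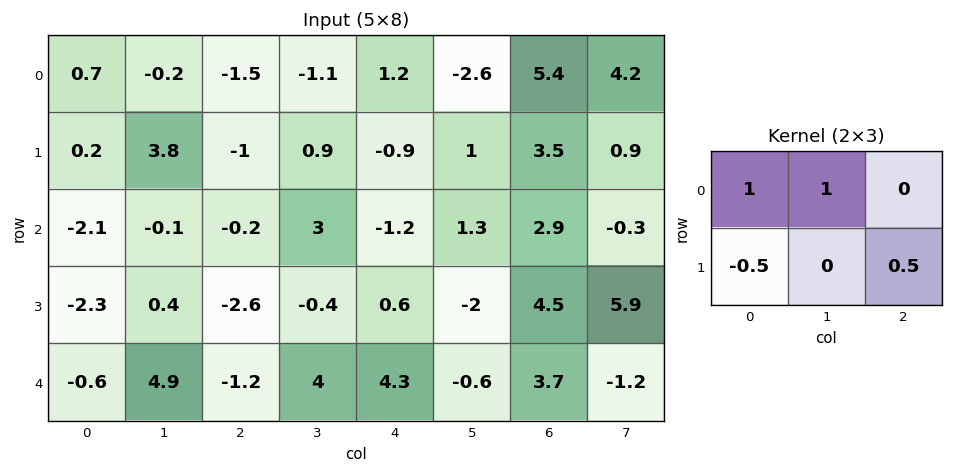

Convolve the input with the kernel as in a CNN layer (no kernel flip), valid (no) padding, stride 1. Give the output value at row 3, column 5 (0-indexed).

2.2

The receptive field on the input at this output position is [-2 4.5 5.9 / -0.6 3.7 -1.2]. Elementwise product with the kernel and sum: -2·1 + 4.5·1 + -0.6·-0.5 + -1.2·0.5.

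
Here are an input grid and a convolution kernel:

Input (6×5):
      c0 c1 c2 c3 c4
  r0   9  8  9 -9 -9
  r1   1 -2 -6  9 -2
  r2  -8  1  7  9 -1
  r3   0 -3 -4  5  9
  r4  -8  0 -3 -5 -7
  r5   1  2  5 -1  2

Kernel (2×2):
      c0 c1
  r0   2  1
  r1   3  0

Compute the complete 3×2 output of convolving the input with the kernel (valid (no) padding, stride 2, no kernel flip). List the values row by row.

29 -9
-15 11
-13 4

Output[0,0]: The receptive field on the input at this output position is [9 8 / 1 -2]. Elementwise product with the kernel and sum: 9·2 + 8·1 + 1·3.
Output[0,1]: The receptive field on the input at this output position is [9 -9 / -6 9]. Elementwise product with the kernel and sum: 9·2 + -9·1 + -6·3.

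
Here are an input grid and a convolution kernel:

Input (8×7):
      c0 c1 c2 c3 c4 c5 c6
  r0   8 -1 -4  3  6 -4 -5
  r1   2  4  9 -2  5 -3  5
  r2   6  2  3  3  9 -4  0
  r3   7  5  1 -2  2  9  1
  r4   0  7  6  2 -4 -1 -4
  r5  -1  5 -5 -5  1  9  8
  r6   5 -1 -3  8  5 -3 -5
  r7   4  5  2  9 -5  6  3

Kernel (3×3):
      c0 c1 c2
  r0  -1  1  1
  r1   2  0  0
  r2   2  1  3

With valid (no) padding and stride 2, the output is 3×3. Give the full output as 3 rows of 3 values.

Output[0,0]: The receptive field on the input at this output position is [8 -1 -4 / 2 4 9 / 6 2 3]. Elementwise product with the kernel and sum: 8·-1 + -1·1 + -4·1 + 2·2 + 6·2 + 2·1 + 3·3.
Output[0,1]: The receptive field on the input at this output position is [-4 3 6 / 9 -2 5 / 3 3 9]. Elementwise product with the kernel and sum: -4·-1 + 3·1 + 6·1 + 9·2 + 3·2 + 3·1 + 9·3.

14 67 9
38 13 -30
11 -1 -7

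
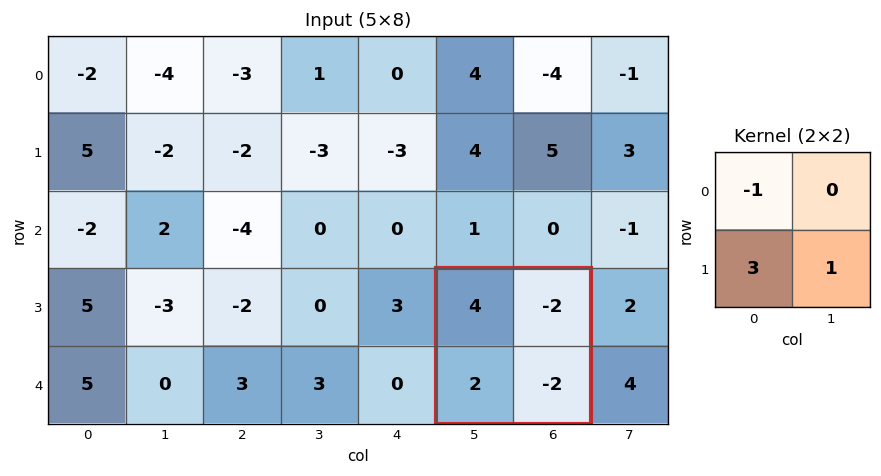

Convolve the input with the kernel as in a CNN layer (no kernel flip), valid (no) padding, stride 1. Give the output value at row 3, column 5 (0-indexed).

The receptive field on the input at this output position is [4 -2 / 2 -2]. Elementwise product with the kernel and sum: 4·-1 + 2·3 + -2·1.

0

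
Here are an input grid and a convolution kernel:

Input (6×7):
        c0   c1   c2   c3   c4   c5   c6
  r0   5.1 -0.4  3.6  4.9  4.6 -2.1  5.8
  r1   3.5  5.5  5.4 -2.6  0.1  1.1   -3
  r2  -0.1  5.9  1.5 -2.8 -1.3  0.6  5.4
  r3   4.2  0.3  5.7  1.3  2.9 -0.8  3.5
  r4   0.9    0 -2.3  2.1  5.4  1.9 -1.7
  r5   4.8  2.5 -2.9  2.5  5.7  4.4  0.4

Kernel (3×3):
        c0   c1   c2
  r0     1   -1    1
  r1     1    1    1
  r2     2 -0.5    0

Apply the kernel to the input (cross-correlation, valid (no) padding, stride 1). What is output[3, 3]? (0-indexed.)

9.15

The receptive field on the input at this output position is [1.3 2.9 -0.8 / 2.1 5.4 1.9 / 2.5 5.7 4.4]. Elementwise product with the kernel and sum: 1.3·1 + 2.9·-1 + -0.8·1 + 2.1·1 + 5.4·1 + 1.9·1 + 2.5·2 + 5.7·-0.5.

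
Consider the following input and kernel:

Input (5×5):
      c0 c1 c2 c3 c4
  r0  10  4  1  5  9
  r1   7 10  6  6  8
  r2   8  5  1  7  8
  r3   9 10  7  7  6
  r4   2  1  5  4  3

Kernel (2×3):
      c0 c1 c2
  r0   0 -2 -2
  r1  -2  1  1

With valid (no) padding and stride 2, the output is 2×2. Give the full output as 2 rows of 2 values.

-8 -26
-13 -31

Output[0,0]: The receptive field on the input at this output position is [10 4 1 / 7 10 6]. Elementwise product with the kernel and sum: 4·-2 + 1·-2 + 7·-2 + 10·1 + 6·1.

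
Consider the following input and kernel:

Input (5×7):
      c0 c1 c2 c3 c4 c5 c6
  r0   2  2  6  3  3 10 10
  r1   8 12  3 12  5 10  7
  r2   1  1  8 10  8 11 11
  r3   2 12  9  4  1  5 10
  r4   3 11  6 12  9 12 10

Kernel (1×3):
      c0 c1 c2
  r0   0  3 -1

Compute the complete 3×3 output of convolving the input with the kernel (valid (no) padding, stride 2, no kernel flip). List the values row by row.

0 6 20
-5 22 22
27 27 26

Output[0,0]: The receptive field on the input at this output position is [2 2 6]. Elementwise product with the kernel and sum: 2·3 + 6·-1.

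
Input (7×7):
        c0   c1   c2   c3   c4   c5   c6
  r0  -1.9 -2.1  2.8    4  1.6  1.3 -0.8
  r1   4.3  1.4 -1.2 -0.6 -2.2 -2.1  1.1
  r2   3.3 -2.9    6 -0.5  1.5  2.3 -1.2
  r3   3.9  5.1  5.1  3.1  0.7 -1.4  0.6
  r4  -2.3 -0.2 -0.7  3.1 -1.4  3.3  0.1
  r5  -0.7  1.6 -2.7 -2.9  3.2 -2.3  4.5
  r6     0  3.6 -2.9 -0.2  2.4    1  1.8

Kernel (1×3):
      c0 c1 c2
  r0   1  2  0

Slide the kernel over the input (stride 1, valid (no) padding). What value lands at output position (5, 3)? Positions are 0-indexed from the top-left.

3.5

The receptive field on the input at this output position is [-2.9 3.2 -2.3]. Elementwise product with the kernel and sum: -2.9·1 + 3.2·2.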